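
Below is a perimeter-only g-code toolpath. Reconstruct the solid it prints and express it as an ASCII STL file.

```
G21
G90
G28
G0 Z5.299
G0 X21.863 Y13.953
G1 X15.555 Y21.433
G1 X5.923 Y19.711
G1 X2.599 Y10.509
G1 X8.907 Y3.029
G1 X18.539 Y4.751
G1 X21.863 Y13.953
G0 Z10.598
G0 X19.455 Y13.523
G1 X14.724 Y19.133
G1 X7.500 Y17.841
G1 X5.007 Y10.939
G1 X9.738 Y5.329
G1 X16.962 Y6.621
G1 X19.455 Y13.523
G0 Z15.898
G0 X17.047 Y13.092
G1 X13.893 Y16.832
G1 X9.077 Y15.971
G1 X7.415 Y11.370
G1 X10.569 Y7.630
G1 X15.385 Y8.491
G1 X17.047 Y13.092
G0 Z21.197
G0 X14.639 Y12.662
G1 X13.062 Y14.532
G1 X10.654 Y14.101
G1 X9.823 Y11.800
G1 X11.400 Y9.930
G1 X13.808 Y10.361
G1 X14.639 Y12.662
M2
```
solid part
  facet normal 0.0000 0.0000 -1.0000
    outer loop
      vertex 4.346 21.581 0.000
      vertex 16.386 23.734 0.000
      vertex 24.271 14.384 0.000
    endloop
  endfacet
  facet normal 0.0000 0.0000 -1.0000
    outer loop
      vertex 0.191 10.078 0.000
      vertex 4.346 21.581 0.000
      vertex 24.271 14.384 0.000
    endloop
  endfacet
  facet normal 0.0000 0.0000 -1.0000
    outer loop
      vertex 8.076 0.728 0.000
      vertex 0.191 10.078 0.000
      vertex 24.271 14.384 0.000
    endloop
  endfacet
  facet normal 0.0000 0.0000 -1.0000
    outer loop
      vertex 20.116 2.881 0.000
      vertex 8.076 0.728 0.000
      vertex 24.271 14.384 0.000
    endloop
  endfacet
  facet normal 0.7098 0.5986 0.3712
    outer loop
      vertex 24.271 14.384 0.000
      vertex 16.386 23.734 0.000
      vertex 12.231 12.231 26.496
    endloop
  endfacet
  facet normal -0.1635 0.9141 0.3712
    outer loop
      vertex 16.386 23.734 0.000
      vertex 4.346 21.581 0.000
      vertex 12.231 12.231 26.496
    endloop
  endfacet
  facet normal -0.8733 0.3155 0.3712
    outer loop
      vertex 4.346 21.581 0.000
      vertex 0.191 10.078 0.000
      vertex 12.231 12.231 26.496
    endloop
  endfacet
  facet normal -0.7098 -0.5986 0.3712
    outer loop
      vertex 0.191 10.078 0.000
      vertex 8.076 0.728 0.000
      vertex 12.231 12.231 26.496
    endloop
  endfacet
  facet normal 0.1635 -0.9141 0.3712
    outer loop
      vertex 8.076 0.728 0.000
      vertex 20.116 2.881 0.000
      vertex 12.231 12.231 26.496
    endloop
  endfacet
  facet normal 0.8733 -0.3155 0.3712
    outer loop
      vertex 20.116 2.881 0.000
      vertex 24.271 14.384 0.000
      vertex 12.231 12.231 26.496
    endloop
  endfacet
endsolid part

The G0 Z moves step by Δz≈5.299 mm. The G1 loops shrink linearly with z, so the solid tapers from its base footprint up to z≈26.5. Closing with a flat bottom cap and the tapered top and triangulating gives 10 facets — a regular 6-sided pyramid, base circumscribed radius ≈ 12.2 mm, apex at z ≈ 26.5 mm.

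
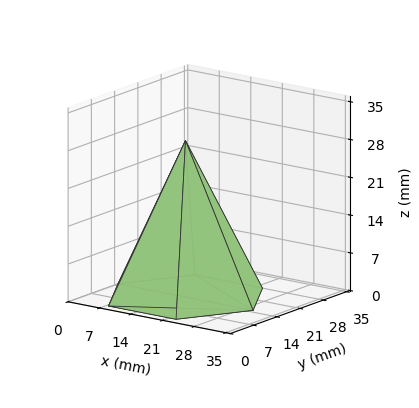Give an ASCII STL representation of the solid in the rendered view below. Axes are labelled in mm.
Reading the render: the shape is a regular 6-sided pyramid, base circumscribed radius ≈ 15 mm, apex at z ≈ 29 mm (dimensions read to the nearest mm from the axis ticks). For the STL, each face is triangulated and given an outward normal.

solid part
  facet normal 0.0000 0.0000 -1.0000
    outer loop
      vertex 7.500 27.990 0.000
      vertex 22.500 27.990 0.000
      vertex 30.000 15.000 0.000
    endloop
  endfacet
  facet normal 0.0000 0.0000 -1.0000
    outer loop
      vertex 0.000 15.000 0.000
      vertex 7.500 27.990 0.000
      vertex 30.000 15.000 0.000
    endloop
  endfacet
  facet normal 0.0000 0.0000 -1.0000
    outer loop
      vertex 7.500 2.010 0.000
      vertex 0.000 15.000 0.000
      vertex 30.000 15.000 0.000
    endloop
  endfacet
  facet normal 0.0000 0.0000 -1.0000
    outer loop
      vertex 22.500 2.010 0.000
      vertex 7.500 2.010 0.000
      vertex 30.000 15.000 0.000
    endloop
  endfacet
  facet normal 0.7903 0.4563 0.4088
    outer loop
      vertex 30.000 15.000 0.000
      vertex 22.500 27.990 0.000
      vertex 15.000 15.000 29.000
    endloop
  endfacet
  facet normal 0.0000 0.9126 0.4088
    outer loop
      vertex 22.500 27.990 0.000
      vertex 7.500 27.990 0.000
      vertex 15.000 15.000 29.000
    endloop
  endfacet
  facet normal -0.7903 0.4563 0.4088
    outer loop
      vertex 7.500 27.990 0.000
      vertex 0.000 15.000 0.000
      vertex 15.000 15.000 29.000
    endloop
  endfacet
  facet normal -0.7903 -0.4563 0.4088
    outer loop
      vertex 0.000 15.000 0.000
      vertex 7.500 2.010 0.000
      vertex 15.000 15.000 29.000
    endloop
  endfacet
  facet normal 0.0000 -0.9126 0.4088
    outer loop
      vertex 7.500 2.010 0.000
      vertex 22.500 2.010 0.000
      vertex 15.000 15.000 29.000
    endloop
  endfacet
  facet normal 0.7903 -0.4563 0.4088
    outer loop
      vertex 22.500 2.010 0.000
      vertex 30.000 15.000 0.000
      vertex 15.000 15.000 29.000
    endloop
  endfacet
endsolid part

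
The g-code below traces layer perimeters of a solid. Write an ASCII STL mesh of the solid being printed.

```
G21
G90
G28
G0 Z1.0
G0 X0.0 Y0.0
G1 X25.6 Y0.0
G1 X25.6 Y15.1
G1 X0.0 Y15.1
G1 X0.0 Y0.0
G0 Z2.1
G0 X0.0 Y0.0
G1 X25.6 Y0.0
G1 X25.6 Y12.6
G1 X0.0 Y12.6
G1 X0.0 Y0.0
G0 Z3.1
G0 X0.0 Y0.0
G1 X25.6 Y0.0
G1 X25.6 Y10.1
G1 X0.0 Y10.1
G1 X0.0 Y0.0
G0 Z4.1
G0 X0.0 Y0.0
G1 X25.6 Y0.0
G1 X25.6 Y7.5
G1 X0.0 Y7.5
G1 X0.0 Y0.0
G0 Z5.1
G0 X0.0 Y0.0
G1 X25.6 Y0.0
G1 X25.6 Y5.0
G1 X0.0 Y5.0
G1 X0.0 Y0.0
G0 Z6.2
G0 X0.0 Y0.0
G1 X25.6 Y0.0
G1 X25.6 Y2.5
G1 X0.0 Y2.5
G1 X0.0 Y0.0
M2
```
solid part
  facet normal 0.0000 0.0000 -1.0000
    outer loop
      vertex 25.6 17.6 0.0
      vertex 25.6 0.0 0.0
      vertex 0.0 0.0 0.0
    endloop
  endfacet
  facet normal 0.0000 0.0000 -1.0000
    outer loop
      vertex 0.0 17.6 0.0
      vertex 25.6 17.6 0.0
      vertex 0.0 0.0 0.0
    endloop
  endfacet
  facet normal 0.0000 -1.0000 0.0000
    outer loop
      vertex 0.0 0.0 0.0
      vertex 25.6 0.0 0.0
      vertex 25.6 0.0 7.2
    endloop
  endfacet
  facet normal 0.0000 -1.0000 0.0000
    outer loop
      vertex 0.0 0.0 0.0
      vertex 25.6 0.0 7.2
      vertex 0.0 0.0 7.2
    endloop
  endfacet
  facet normal 0.0000 0.3786 0.9255
    outer loop
      vertex 0.0 0.0 7.2
      vertex 25.6 0.0 7.2
      vertex 25.6 17.6 0.0
    endloop
  endfacet
  facet normal 0.0000 0.3786 0.9255
    outer loop
      vertex 0.0 0.0 7.2
      vertex 25.6 17.6 0.0
      vertex 0.0 17.6 0.0
    endloop
  endfacet
  facet normal -1.0000 0.0000 0.0000
    outer loop
      vertex 0.0 0.0 7.2
      vertex 0.0 17.6 0.0
      vertex 0.0 0.0 0.0
    endloop
  endfacet
  facet normal 1.0000 0.0000 0.0000
    outer loop
      vertex 25.6 0.0 0.0
      vertex 25.6 17.6 0.0
      vertex 25.6 0.0 7.2
    endloop
  endfacet
endsolid part

The G0 Z moves step by Δz≈1.0 mm. The G1 loops shrink linearly with z, so the solid tapers from its base footprint up to z≈7.2. Closing with a flat bottom cap and the tapered top and triangulating gives 8 facets — a wedge (ramp): 25.6 × 17.6 mm base, rising to 7.2 mm along the y=0 edge and sloping linearly to z=0 at y=17.6.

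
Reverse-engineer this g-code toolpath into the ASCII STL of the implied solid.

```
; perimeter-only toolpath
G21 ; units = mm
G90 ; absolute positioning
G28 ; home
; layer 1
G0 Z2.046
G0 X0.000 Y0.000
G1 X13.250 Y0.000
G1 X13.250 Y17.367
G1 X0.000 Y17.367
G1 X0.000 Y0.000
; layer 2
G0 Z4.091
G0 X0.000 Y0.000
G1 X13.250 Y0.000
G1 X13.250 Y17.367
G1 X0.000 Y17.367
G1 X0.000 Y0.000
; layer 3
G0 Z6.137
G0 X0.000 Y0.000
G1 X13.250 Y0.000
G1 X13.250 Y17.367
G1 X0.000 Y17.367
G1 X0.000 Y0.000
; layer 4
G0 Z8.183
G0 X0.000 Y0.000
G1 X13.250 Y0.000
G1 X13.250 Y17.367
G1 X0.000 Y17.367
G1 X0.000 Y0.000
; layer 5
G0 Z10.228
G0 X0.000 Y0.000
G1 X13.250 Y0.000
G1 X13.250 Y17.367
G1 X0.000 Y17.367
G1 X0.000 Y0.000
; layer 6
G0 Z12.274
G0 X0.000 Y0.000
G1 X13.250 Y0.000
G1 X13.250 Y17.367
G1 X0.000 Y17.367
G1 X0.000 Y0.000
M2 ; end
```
solid part
  facet normal 0.0000 0.0000 -1.0000
    outer loop
      vertex 13.250 17.367 0.000
      vertex 13.250 0.000 0.000
      vertex 0.000 0.000 0.000
    endloop
  endfacet
  facet normal 0.0000 0.0000 -1.0000
    outer loop
      vertex 0.000 17.367 0.000
      vertex 13.250 17.367 0.000
      vertex 0.000 0.000 0.000
    endloop
  endfacet
  facet normal 0.0000 0.0000 1.0000
    outer loop
      vertex 0.000 0.000 12.274
      vertex 13.250 0.000 12.274
      vertex 13.250 17.367 12.274
    endloop
  endfacet
  facet normal 0.0000 0.0000 1.0000
    outer loop
      vertex 0.000 0.000 12.274
      vertex 13.250 17.367 12.274
      vertex 0.000 17.367 12.274
    endloop
  endfacet
  facet normal 0.0000 -1.0000 0.0000
    outer loop
      vertex 0.000 0.000 0.000
      vertex 13.250 0.000 0.000
      vertex 13.250 0.000 12.274
    endloop
  endfacet
  facet normal 0.0000 -1.0000 0.0000
    outer loop
      vertex 0.000 0.000 0.000
      vertex 13.250 0.000 12.274
      vertex 0.000 0.000 12.274
    endloop
  endfacet
  facet normal 0.0000 1.0000 0.0000
    outer loop
      vertex 13.250 17.367 12.274
      vertex 13.250 17.367 0.000
      vertex 0.000 17.367 0.000
    endloop
  endfacet
  facet normal 0.0000 1.0000 0.0000
    outer loop
      vertex 0.000 17.367 12.274
      vertex 13.250 17.367 12.274
      vertex 0.000 17.367 0.000
    endloop
  endfacet
  facet normal -1.0000 0.0000 0.0000
    outer loop
      vertex 0.000 17.367 12.274
      vertex 0.000 17.367 0.000
      vertex 0.000 0.000 0.000
    endloop
  endfacet
  facet normal -1.0000 0.0000 0.0000
    outer loop
      vertex 0.000 0.000 12.274
      vertex 0.000 17.367 12.274
      vertex 0.000 0.000 0.000
    endloop
  endfacet
  facet normal 1.0000 0.0000 0.0000
    outer loop
      vertex 13.250 0.000 0.000
      vertex 13.250 17.367 0.000
      vertex 13.250 17.367 12.274
    endloop
  endfacet
  facet normal 1.0000 0.0000 0.0000
    outer loop
      vertex 13.250 0.000 0.000
      vertex 13.250 17.367 12.274
      vertex 13.250 0.000 12.274
    endloop
  endfacet
endsolid part

The G0 Z moves step by Δz≈2.046 mm. Every layer's G1 loop is the same polygon, so the solid is a straight extrusion of it from z=0 to z≈12.3. Closing with flat bottom and top caps and triangulating gives 12 facets — a rectangular box, roughly 13.2 × 17.4 mm footprint and 12.3 mm tall.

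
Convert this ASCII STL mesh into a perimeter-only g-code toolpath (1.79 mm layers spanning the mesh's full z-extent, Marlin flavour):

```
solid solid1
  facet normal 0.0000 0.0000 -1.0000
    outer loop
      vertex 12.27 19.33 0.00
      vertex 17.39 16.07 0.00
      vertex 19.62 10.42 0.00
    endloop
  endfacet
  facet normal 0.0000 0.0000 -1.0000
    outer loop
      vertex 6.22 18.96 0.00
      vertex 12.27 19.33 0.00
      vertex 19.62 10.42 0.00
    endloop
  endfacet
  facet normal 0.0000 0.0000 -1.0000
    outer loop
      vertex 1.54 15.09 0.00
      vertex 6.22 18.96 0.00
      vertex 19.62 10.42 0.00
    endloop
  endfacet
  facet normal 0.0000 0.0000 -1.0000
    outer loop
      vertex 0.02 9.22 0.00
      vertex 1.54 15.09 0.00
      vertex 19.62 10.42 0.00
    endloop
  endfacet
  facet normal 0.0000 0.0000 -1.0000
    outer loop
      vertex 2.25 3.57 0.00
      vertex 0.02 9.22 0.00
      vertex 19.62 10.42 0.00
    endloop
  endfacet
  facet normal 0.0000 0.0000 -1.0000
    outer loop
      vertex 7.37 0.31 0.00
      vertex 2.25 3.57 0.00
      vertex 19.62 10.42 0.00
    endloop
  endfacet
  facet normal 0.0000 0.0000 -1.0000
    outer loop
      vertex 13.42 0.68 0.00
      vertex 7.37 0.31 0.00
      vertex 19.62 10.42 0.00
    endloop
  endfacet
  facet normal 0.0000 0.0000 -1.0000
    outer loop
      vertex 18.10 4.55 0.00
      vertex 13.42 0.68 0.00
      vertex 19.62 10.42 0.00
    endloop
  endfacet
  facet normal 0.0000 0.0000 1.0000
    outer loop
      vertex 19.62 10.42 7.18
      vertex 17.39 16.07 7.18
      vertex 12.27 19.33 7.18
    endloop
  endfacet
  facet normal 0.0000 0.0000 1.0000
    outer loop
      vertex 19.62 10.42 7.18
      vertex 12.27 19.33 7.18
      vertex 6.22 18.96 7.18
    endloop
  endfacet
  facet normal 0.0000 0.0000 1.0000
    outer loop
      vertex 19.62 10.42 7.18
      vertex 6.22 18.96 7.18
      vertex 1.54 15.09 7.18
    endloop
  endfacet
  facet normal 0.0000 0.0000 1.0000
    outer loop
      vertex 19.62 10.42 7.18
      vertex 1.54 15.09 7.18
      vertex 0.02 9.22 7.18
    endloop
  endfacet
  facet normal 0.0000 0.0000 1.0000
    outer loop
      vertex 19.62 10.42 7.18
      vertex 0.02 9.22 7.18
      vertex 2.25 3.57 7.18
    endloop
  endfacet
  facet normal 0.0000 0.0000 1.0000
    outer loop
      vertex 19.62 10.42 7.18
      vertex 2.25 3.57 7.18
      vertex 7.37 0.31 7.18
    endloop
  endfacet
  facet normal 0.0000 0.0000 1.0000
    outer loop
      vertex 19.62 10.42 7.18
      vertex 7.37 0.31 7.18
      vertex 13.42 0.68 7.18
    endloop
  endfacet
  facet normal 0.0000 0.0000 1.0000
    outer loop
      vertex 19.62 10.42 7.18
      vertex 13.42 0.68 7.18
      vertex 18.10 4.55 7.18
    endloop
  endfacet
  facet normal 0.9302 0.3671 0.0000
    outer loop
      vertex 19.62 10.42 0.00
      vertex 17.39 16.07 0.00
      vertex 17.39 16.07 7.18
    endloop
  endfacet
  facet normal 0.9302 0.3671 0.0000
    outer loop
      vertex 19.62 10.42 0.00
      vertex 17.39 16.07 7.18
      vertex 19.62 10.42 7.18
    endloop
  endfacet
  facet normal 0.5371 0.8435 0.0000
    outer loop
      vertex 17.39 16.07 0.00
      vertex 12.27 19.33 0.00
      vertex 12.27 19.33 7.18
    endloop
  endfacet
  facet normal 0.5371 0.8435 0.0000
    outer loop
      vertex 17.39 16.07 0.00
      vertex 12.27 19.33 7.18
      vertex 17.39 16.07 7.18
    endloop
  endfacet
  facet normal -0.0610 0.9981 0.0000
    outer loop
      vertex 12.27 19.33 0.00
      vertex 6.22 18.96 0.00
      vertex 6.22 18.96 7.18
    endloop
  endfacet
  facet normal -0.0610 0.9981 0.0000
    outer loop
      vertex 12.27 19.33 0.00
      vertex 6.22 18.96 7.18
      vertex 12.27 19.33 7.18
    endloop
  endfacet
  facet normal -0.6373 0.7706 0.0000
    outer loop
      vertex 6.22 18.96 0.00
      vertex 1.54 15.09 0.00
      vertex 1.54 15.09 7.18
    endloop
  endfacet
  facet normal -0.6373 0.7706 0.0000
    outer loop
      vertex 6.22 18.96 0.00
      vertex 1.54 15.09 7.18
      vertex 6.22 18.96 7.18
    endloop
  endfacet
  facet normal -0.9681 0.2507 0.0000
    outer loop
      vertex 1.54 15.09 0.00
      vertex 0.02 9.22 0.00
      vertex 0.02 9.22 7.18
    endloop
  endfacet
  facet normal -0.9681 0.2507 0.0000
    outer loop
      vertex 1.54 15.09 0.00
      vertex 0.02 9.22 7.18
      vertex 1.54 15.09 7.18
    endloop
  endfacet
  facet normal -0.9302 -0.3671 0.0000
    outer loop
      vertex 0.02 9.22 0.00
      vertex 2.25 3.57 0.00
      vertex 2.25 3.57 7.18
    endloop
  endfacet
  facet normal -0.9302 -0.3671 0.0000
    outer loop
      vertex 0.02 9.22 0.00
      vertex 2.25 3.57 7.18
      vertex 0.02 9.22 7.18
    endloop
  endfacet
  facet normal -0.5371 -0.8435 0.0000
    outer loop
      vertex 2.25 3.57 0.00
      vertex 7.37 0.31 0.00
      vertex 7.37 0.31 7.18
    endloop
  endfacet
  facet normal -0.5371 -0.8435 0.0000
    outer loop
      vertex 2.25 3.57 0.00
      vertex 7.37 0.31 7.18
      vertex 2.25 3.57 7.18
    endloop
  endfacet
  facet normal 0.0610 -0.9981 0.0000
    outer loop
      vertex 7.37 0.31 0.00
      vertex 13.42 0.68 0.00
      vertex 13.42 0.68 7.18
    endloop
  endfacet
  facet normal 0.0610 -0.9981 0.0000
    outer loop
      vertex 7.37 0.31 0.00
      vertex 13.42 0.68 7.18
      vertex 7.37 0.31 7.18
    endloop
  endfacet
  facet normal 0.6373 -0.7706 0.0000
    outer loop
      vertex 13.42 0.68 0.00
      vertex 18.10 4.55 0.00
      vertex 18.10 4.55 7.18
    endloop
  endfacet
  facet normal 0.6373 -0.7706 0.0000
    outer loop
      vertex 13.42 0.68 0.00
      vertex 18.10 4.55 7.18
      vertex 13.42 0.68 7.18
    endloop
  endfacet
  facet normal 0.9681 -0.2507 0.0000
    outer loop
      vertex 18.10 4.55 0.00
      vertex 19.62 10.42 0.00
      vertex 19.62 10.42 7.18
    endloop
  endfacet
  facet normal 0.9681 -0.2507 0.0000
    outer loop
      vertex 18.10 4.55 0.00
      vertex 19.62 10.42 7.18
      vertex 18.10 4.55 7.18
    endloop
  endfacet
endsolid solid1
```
; perimeter-only toolpath
G21 ; units = mm
G90 ; absolute positioning
G28 ; home
; layer 1
G0 Z1.79
G0 X19.62 Y10.42
G1 X17.39 Y16.07
G1 X12.27 Y19.33
G1 X6.22 Y18.96
G1 X1.54 Y15.09
G1 X0.02 Y9.22
G1 X2.25 Y3.57
G1 X7.37 Y0.31
G1 X13.42 Y0.68
G1 X18.10 Y4.55
G1 X19.62 Y10.42
; layer 2
G0 Z3.59
G0 X19.62 Y10.42
G1 X17.39 Y16.07
G1 X12.27 Y19.33
G1 X6.22 Y18.96
G1 X1.54 Y15.09
G1 X0.02 Y9.22
G1 X2.25 Y3.57
G1 X7.37 Y0.31
G1 X13.42 Y0.68
G1 X18.10 Y4.55
G1 X19.62 Y10.42
; layer 3
G0 Z5.38
G0 X19.62 Y10.42
G1 X17.39 Y16.07
G1 X12.27 Y19.33
G1 X6.22 Y18.96
G1 X1.54 Y15.09
G1 X0.02 Y9.22
G1 X2.25 Y3.57
G1 X7.37 Y0.31
G1 X13.42 Y0.68
G1 X18.10 Y4.55
G1 X19.62 Y10.42
; layer 4
G0 Z7.18
G0 X19.62 Y10.42
G1 X17.39 Y16.07
G1 X12.27 Y19.33
G1 X6.22 Y18.96
G1 X1.54 Y15.09
G1 X0.02 Y9.22
G1 X2.25 Y3.57
G1 X7.37 Y0.31
G1 X13.42 Y0.68
G1 X18.10 Y4.55
G1 X19.62 Y10.42
M2 ; end

The solid is a regular 10-sided prism (a cylinder approximated with 10 flat sides), circumscribed radius ≈ 9.82 mm, height ≈ 7.18 mm. Slicing at Δz = 1.79 mm — 4 equal slices spanning the solid's height, so layer i sits at z = i·h/4 — gives 4 non-empty perimeters. Each is a 10-segment closed polygon; G0 lifts to the layer z and rapids to the start vertex, then G1 traces the edges.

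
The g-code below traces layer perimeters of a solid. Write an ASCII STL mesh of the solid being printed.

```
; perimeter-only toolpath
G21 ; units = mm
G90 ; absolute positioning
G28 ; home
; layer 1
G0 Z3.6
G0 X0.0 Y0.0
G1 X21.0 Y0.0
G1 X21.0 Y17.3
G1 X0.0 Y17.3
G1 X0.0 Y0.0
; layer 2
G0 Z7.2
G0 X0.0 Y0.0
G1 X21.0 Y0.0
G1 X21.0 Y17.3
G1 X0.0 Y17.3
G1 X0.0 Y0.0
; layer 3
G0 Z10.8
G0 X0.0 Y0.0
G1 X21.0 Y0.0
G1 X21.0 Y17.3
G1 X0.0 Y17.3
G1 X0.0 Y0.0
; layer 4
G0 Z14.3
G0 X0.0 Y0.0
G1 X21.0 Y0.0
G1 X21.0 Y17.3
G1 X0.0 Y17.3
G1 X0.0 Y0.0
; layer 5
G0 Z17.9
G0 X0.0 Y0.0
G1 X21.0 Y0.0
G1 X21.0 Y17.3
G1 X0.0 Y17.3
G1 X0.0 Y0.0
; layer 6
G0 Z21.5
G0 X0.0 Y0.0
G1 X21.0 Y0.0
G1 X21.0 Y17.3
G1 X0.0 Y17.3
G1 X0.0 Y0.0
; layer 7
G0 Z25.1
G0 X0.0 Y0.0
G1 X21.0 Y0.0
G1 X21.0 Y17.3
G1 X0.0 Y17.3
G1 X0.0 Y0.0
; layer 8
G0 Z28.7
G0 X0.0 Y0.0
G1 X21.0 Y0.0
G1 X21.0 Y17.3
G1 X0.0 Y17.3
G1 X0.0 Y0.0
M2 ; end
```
solid part
  facet normal 0.0000 0.0000 -1.0000
    outer loop
      vertex 21.0 17.3 0.0
      vertex 21.0 0.0 0.0
      vertex 0.0 0.0 0.0
    endloop
  endfacet
  facet normal 0.0000 0.0000 -1.0000
    outer loop
      vertex 0.0 17.3 0.0
      vertex 21.0 17.3 0.0
      vertex 0.0 0.0 0.0
    endloop
  endfacet
  facet normal 0.0000 0.0000 1.0000
    outer loop
      vertex 0.0 0.0 28.7
      vertex 21.0 0.0 28.7
      vertex 21.0 17.3 28.7
    endloop
  endfacet
  facet normal 0.0000 0.0000 1.0000
    outer loop
      vertex 0.0 0.0 28.7
      vertex 21.0 17.3 28.7
      vertex 0.0 17.3 28.7
    endloop
  endfacet
  facet normal 0.0000 -1.0000 0.0000
    outer loop
      vertex 0.0 0.0 0.0
      vertex 21.0 0.0 0.0
      vertex 21.0 0.0 28.7
    endloop
  endfacet
  facet normal 0.0000 -1.0000 0.0000
    outer loop
      vertex 0.0 0.0 0.0
      vertex 21.0 0.0 28.7
      vertex 0.0 0.0 28.7
    endloop
  endfacet
  facet normal 0.0000 1.0000 0.0000
    outer loop
      vertex 21.0 17.3 28.7
      vertex 21.0 17.3 0.0
      vertex 0.0 17.3 0.0
    endloop
  endfacet
  facet normal 0.0000 1.0000 0.0000
    outer loop
      vertex 0.0 17.3 28.7
      vertex 21.0 17.3 28.7
      vertex 0.0 17.3 0.0
    endloop
  endfacet
  facet normal -1.0000 0.0000 0.0000
    outer loop
      vertex 0.0 17.3 28.7
      vertex 0.0 17.3 0.0
      vertex 0.0 0.0 0.0
    endloop
  endfacet
  facet normal -1.0000 0.0000 0.0000
    outer loop
      vertex 0.0 0.0 28.7
      vertex 0.0 17.3 28.7
      vertex 0.0 0.0 0.0
    endloop
  endfacet
  facet normal 1.0000 0.0000 0.0000
    outer loop
      vertex 21.0 0.0 0.0
      vertex 21.0 17.3 0.0
      vertex 21.0 17.3 28.7
    endloop
  endfacet
  facet normal 1.0000 0.0000 0.0000
    outer loop
      vertex 21.0 0.0 0.0
      vertex 21.0 17.3 28.7
      vertex 21.0 0.0 28.7
    endloop
  endfacet
endsolid part

The G0 Z moves step by Δz≈3.6 mm. Every layer's G1 loop is the same polygon, so the solid is a straight extrusion of it from z=0 to z≈28.7. Closing with flat bottom and top caps and triangulating gives 12 facets — a rectangular box, roughly 21 × 17.3 mm footprint and 28.7 mm tall.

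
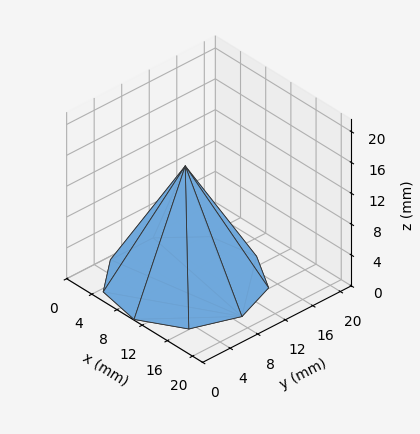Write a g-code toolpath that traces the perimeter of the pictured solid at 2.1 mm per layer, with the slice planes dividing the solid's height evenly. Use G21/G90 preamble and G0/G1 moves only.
Reading the render: the shape is a regular 9-sided pyramid, base circumscribed radius ≈ 9 mm, apex at z ≈ 15 mm (dimensions read to the nearest mm from the axis ticks). For the g-code, the solid's height is divided into equal slices at the stated Δz and each level perimeter traced with G1 moves after a G0 lift.

; perimeter-only toolpath
G21 ; units = mm
G90 ; absolute positioning
G28 ; home
; layer 1
G0 Z2.1
G0 X16.7 Y9.0
G1 X14.9 Y14.0
G1 X10.4 Y16.6
G1 X5.1 Y15.7
G1 X1.7 Y11.7
G1 X1.7 Y6.3
G1 X5.1 Y2.3
G1 X10.4 Y1.4
G1 X14.9 Y4.0
G1 X16.7 Y9.0
; layer 2
G0 Z4.3
G0 X15.4 Y9.0
G1 X13.9 Y13.1
G1 X10.1 Y15.4
G1 X5.8 Y14.6
G1 X2.9 Y11.2
G1 X2.9 Y6.8
G1 X5.8 Y3.4
G1 X10.1 Y2.6
G1 X13.9 Y4.9
G1 X15.4 Y9.0
; layer 3
G0 Z6.4
G0 X14.1 Y9.0
G1 X12.9 Y12.3
G1 X9.9 Y14.1
G1 X6.4 Y13.5
G1 X4.1 Y10.8
G1 X4.1 Y7.2
G1 X6.4 Y4.5
G1 X9.9 Y3.9
G1 X12.9 Y5.7
G1 X14.1 Y9.0
; layer 4
G0 Z8.6
G0 X12.9 Y9.0
G1 X12.0 Y11.5
G1 X9.7 Y12.8
G1 X7.1 Y12.3
G1 X5.4 Y10.3
G1 X5.4 Y7.7
G1 X7.1 Y5.7
G1 X9.7 Y5.2
G1 X12.0 Y6.5
G1 X12.9 Y9.0
; layer 5
G0 Z10.7
G0 X11.6 Y9.0
G1 X11.0 Y10.7
G1 X9.5 Y11.5
G1 X7.7 Y11.2
G1 X6.6 Y9.9
G1 X6.6 Y8.1
G1 X7.7 Y6.8
G1 X9.5 Y6.5
G1 X11.0 Y7.3
G1 X11.6 Y9.0
; layer 6
G0 Z12.9
G0 X10.3 Y9.0
G1 X10.0 Y9.8
G1 X9.2 Y10.3
G1 X8.4 Y10.1
G1 X7.8 Y9.4
G1 X7.8 Y8.6
G1 X8.4 Y7.9
G1 X9.2 Y7.7
G1 X10.0 Y8.2
G1 X10.3 Y9.0
M2 ; end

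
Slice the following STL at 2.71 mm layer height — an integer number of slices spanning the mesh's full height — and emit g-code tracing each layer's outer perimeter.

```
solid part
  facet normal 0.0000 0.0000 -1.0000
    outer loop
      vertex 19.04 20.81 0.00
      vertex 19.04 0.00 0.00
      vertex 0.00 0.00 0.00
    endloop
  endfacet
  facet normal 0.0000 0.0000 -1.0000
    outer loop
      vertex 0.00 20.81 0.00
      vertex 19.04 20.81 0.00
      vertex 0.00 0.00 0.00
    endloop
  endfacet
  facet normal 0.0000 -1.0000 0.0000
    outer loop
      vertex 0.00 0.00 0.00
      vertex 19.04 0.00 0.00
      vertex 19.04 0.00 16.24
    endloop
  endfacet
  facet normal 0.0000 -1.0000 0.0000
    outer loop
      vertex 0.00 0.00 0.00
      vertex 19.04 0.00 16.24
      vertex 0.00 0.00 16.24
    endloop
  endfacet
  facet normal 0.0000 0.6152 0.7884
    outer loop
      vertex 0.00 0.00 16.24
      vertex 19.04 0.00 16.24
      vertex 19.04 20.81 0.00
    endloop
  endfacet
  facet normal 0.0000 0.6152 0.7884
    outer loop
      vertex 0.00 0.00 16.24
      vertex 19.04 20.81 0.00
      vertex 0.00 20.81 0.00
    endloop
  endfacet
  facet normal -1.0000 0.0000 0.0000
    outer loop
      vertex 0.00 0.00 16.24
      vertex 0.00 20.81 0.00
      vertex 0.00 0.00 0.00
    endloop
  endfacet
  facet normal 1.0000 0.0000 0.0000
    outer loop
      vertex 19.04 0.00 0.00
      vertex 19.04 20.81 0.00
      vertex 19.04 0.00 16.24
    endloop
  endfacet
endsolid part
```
; perimeter-only toolpath
G21 ; units = mm
G90 ; absolute positioning
G28 ; home
; layer 1
G0 Z2.71
G0 X0.00 Y0.00
G1 X19.04 Y0.00
G1 X19.04 Y17.34
G1 X0.00 Y17.34
G1 X0.00 Y0.00
; layer 2
G0 Z5.41
G0 X0.00 Y0.00
G1 X19.04 Y0.00
G1 X19.04 Y13.87
G1 X0.00 Y13.87
G1 X0.00 Y0.00
; layer 3
G0 Z8.12
G0 X0.00 Y0.00
G1 X19.04 Y0.00
G1 X19.04 Y10.40
G1 X0.00 Y10.40
G1 X0.00 Y0.00
; layer 4
G0 Z10.83
G0 X0.00 Y0.00
G1 X19.04 Y0.00
G1 X19.04 Y6.94
G1 X0.00 Y6.94
G1 X0.00 Y0.00
; layer 5
G0 Z13.53
G0 X0.00 Y0.00
G1 X19.04 Y0.00
G1 X19.04 Y3.47
G1 X0.00 Y3.47
G1 X0.00 Y0.00
M2 ; end

The solid is a wedge (ramp): 19 × 20.8 mm base, rising to 16.2 mm along the y=0 edge and sloping linearly to z=0 at y=20.8. Slicing at Δz = 2.71 mm — 6 equal slices spanning the solid's height, so layer i sits at z = i·h/6 — gives 5 non-empty perimeters. Each is a 4-segment closed polygon; G0 lifts to the layer z and rapids to the start vertex, then G1 traces the edges. The cross-section shrinks linearly with z (the slice at the apex is degenerate and omitted).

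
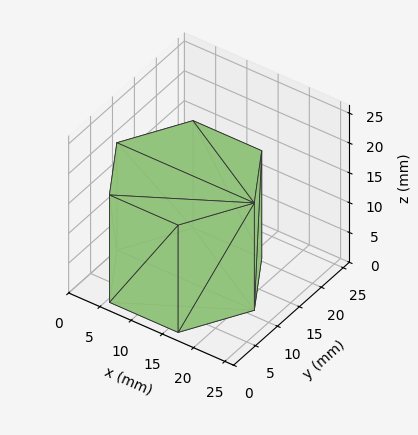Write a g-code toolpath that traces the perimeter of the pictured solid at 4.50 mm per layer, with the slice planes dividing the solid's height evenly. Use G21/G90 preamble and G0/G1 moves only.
Reading the render: the shape is a regular 6-sided prism (a cylinder approximated with 6 flat sides), circumscribed radius ≈ 11 mm, height ≈ 18 mm (dimensions read to the nearest mm from the axis ticks). For the g-code, the solid's height is divided into equal slices at the stated Δz and each level perimeter traced with G1 moves after a G0 lift.

; perimeter-only toolpath
G21 ; units = mm
G90 ; absolute positioning
G28 ; home
; layer 1
G0 Z4.50
G0 X22.00 Y11.00
G1 X16.50 Y20.53
G1 X5.50 Y20.53
G1 X0.00 Y11.00
G1 X5.50 Y1.47
G1 X16.50 Y1.47
G1 X22.00 Y11.00
; layer 2
G0 Z9.00
G0 X22.00 Y11.00
G1 X16.50 Y20.53
G1 X5.50 Y20.53
G1 X0.00 Y11.00
G1 X5.50 Y1.47
G1 X16.50 Y1.47
G1 X22.00 Y11.00
; layer 3
G0 Z13.50
G0 X22.00 Y11.00
G1 X16.50 Y20.53
G1 X5.50 Y20.53
G1 X0.00 Y11.00
G1 X5.50 Y1.47
G1 X16.50 Y1.47
G1 X22.00 Y11.00
; layer 4
G0 Z18.00
G0 X22.00 Y11.00
G1 X16.50 Y20.53
G1 X5.50 Y20.53
G1 X0.00 Y11.00
G1 X5.50 Y1.47
G1 X16.50 Y1.47
G1 X22.00 Y11.00
M2 ; end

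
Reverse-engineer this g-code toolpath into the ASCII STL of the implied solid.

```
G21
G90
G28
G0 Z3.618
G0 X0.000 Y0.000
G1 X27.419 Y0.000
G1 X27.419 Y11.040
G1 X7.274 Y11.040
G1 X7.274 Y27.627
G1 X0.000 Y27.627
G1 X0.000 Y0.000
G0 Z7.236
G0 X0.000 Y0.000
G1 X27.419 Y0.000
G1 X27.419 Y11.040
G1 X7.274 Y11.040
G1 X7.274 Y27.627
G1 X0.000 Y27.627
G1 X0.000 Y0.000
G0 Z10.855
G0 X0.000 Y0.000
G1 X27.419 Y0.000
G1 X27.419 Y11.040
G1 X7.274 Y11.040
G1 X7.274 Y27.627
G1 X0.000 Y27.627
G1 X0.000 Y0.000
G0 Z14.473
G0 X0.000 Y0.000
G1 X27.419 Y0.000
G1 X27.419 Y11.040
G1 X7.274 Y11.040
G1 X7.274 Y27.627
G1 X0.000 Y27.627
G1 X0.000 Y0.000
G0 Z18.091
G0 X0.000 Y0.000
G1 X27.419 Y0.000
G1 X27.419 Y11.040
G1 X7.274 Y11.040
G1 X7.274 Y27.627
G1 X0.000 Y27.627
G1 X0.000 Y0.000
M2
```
solid part
  facet normal 0.0000 0.0000 -1.0000
    outer loop
      vertex 27.419 11.040 0.000
      vertex 27.419 0.000 0.000
      vertex 0.000 0.000 0.000
    endloop
  endfacet
  facet normal 0.0000 0.0000 -1.0000
    outer loop
      vertex 7.274 11.040 0.000
      vertex 27.419 11.040 0.000
      vertex 0.000 0.000 0.000
    endloop
  endfacet
  facet normal 0.0000 0.0000 -1.0000
    outer loop
      vertex 7.274 27.627 0.000
      vertex 7.274 11.040 0.000
      vertex 0.000 0.000 0.000
    endloop
  endfacet
  facet normal 0.0000 0.0000 -1.0000
    outer loop
      vertex 0.000 27.627 0.000
      vertex 7.274 27.627 0.000
      vertex 0.000 0.000 0.000
    endloop
  endfacet
  facet normal 0.0000 0.0000 1.0000
    outer loop
      vertex 0.000 0.000 18.091
      vertex 27.419 0.000 18.091
      vertex 27.419 11.040 18.091
    endloop
  endfacet
  facet normal 0.0000 0.0000 1.0000
    outer loop
      vertex 0.000 0.000 18.091
      vertex 27.419 11.040 18.091
      vertex 7.274 11.040 18.091
    endloop
  endfacet
  facet normal 0.0000 0.0000 1.0000
    outer loop
      vertex 0.000 0.000 18.091
      vertex 7.274 11.040 18.091
      vertex 7.274 27.627 18.091
    endloop
  endfacet
  facet normal 0.0000 0.0000 1.0000
    outer loop
      vertex 0.000 0.000 18.091
      vertex 7.274 27.627 18.091
      vertex 0.000 27.627 18.091
    endloop
  endfacet
  facet normal 0.0000 -1.0000 0.0000
    outer loop
      vertex 0.000 0.000 0.000
      vertex 27.419 0.000 0.000
      vertex 27.419 0.000 18.091
    endloop
  endfacet
  facet normal 0.0000 -1.0000 0.0000
    outer loop
      vertex 0.000 0.000 0.000
      vertex 27.419 0.000 18.091
      vertex 0.000 0.000 18.091
    endloop
  endfacet
  facet normal 1.0000 0.0000 0.0000
    outer loop
      vertex 27.419 0.000 0.000
      vertex 27.419 11.040 0.000
      vertex 27.419 11.040 18.091
    endloop
  endfacet
  facet normal 1.0000 0.0000 0.0000
    outer loop
      vertex 27.419 0.000 0.000
      vertex 27.419 11.040 18.091
      vertex 27.419 0.000 18.091
    endloop
  endfacet
  facet normal 0.0000 1.0000 0.0000
    outer loop
      vertex 27.419 11.040 0.000
      vertex 7.274 11.040 0.000
      vertex 7.274 11.040 18.091
    endloop
  endfacet
  facet normal 0.0000 1.0000 0.0000
    outer loop
      vertex 27.419 11.040 0.000
      vertex 7.274 11.040 18.091
      vertex 27.419 11.040 18.091
    endloop
  endfacet
  facet normal 1.0000 0.0000 0.0000
    outer loop
      vertex 7.274 11.040 0.000
      vertex 7.274 27.627 0.000
      vertex 7.274 27.627 18.091
    endloop
  endfacet
  facet normal 1.0000 0.0000 0.0000
    outer loop
      vertex 7.274 11.040 0.000
      vertex 7.274 27.627 18.091
      vertex 7.274 11.040 18.091
    endloop
  endfacet
  facet normal 0.0000 1.0000 0.0000
    outer loop
      vertex 7.274 27.627 0.000
      vertex 0.000 27.627 0.000
      vertex 0.000 27.627 18.091
    endloop
  endfacet
  facet normal 0.0000 1.0000 0.0000
    outer loop
      vertex 7.274 27.627 0.000
      vertex 0.000 27.627 18.091
      vertex 7.274 27.627 18.091
    endloop
  endfacet
  facet normal -1.0000 0.0000 0.0000
    outer loop
      vertex 0.000 27.627 0.000
      vertex 0.000 0.000 0.000
      vertex 0.000 0.000 18.091
    endloop
  endfacet
  facet normal -1.0000 0.0000 0.0000
    outer loop
      vertex 0.000 27.627 0.000
      vertex 0.000 0.000 18.091
      vertex 0.000 27.627 18.091
    endloop
  endfacet
endsolid part

The G0 Z moves step by Δz≈3.618 mm. Every layer's G1 loop is the same polygon, so the solid is a straight extrusion of it from z=0 to z≈18.1. Closing with flat bottom and top caps and triangulating gives 20 facets — an L-shaped prism: outer 27.4 × 27.6 mm, arm thicknesses ≈ 11 mm (horizontal) and 7.27 mm (vertical), extruded 18.1 mm in z.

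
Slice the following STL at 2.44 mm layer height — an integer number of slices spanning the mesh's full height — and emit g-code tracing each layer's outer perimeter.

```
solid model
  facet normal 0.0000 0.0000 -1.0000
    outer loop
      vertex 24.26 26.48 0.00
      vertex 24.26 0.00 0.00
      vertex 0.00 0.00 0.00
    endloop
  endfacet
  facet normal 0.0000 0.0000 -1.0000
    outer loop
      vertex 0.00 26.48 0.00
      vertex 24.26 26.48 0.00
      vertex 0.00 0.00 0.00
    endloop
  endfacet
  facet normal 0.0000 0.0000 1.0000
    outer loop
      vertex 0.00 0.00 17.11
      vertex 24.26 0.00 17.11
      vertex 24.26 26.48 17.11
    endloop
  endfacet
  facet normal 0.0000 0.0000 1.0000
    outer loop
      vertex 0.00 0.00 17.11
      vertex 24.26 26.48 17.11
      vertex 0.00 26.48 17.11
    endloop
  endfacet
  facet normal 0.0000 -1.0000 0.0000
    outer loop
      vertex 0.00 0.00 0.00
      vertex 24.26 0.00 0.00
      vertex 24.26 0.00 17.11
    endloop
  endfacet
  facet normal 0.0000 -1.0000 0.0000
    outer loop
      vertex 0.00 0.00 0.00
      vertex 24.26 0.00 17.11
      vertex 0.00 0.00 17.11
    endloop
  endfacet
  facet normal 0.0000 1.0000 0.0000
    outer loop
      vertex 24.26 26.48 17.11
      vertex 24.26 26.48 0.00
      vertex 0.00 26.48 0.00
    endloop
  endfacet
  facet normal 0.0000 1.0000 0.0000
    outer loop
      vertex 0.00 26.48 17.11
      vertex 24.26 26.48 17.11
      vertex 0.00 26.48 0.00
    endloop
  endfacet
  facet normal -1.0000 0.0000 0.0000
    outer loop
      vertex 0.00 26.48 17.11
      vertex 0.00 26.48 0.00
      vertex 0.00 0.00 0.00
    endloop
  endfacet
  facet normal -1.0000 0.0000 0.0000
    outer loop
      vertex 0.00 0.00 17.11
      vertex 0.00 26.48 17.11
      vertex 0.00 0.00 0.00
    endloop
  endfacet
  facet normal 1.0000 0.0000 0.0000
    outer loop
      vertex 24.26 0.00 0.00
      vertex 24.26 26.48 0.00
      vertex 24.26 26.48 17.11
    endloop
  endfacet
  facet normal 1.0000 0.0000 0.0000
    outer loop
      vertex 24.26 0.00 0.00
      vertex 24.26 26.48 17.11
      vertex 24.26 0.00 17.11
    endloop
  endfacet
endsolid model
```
; perimeter-only toolpath
G21 ; units = mm
G90 ; absolute positioning
G28 ; home
; layer 1
G0 Z2.44
G0 X0.00 Y0.00
G1 X24.26 Y0.00
G1 X24.26 Y26.48
G1 X0.00 Y26.48
G1 X0.00 Y0.00
; layer 2
G0 Z4.89
G0 X0.00 Y0.00
G1 X24.26 Y0.00
G1 X24.26 Y26.48
G1 X0.00 Y26.48
G1 X0.00 Y0.00
; layer 3
G0 Z7.33
G0 X0.00 Y0.00
G1 X24.26 Y0.00
G1 X24.26 Y26.48
G1 X0.00 Y26.48
G1 X0.00 Y0.00
; layer 4
G0 Z9.78
G0 X0.00 Y0.00
G1 X24.26 Y0.00
G1 X24.26 Y26.48
G1 X0.00 Y26.48
G1 X0.00 Y0.00
; layer 5
G0 Z12.22
G0 X0.00 Y0.00
G1 X24.26 Y0.00
G1 X24.26 Y26.48
G1 X0.00 Y26.48
G1 X0.00 Y0.00
; layer 6
G0 Z14.67
G0 X0.00 Y0.00
G1 X24.26 Y0.00
G1 X24.26 Y26.48
G1 X0.00 Y26.48
G1 X0.00 Y0.00
; layer 7
G0 Z17.11
G0 X0.00 Y0.00
G1 X24.26 Y0.00
G1 X24.26 Y26.48
G1 X0.00 Y26.48
G1 X0.00 Y0.00
M2 ; end

The solid is a rectangular box, roughly 24.3 × 26.5 mm footprint and 17.1 mm tall. Slicing at Δz = 2.44 mm — 7 equal slices spanning the solid's height, so layer i sits at z = i·h/7 — gives 7 non-empty perimeters. Each is a 4-segment closed polygon; G0 lifts to the layer z and rapids to the start vertex, then G1 traces the edges.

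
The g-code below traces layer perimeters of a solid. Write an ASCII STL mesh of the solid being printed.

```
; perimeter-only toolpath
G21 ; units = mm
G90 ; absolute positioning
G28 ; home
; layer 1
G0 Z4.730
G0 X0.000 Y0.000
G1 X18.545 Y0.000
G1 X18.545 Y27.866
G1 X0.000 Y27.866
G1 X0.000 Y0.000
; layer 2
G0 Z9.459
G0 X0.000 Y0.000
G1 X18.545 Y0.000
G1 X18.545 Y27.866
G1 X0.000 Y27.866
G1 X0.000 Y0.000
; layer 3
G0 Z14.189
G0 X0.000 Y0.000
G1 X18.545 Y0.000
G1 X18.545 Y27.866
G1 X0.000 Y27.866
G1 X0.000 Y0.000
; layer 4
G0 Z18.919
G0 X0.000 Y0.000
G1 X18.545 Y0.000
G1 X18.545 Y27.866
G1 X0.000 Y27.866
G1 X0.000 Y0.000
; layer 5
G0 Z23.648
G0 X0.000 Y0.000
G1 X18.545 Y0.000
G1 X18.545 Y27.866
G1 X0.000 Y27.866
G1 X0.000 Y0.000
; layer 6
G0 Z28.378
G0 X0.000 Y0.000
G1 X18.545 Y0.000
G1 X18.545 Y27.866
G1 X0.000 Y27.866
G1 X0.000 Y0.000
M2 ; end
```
solid part
  facet normal 0.0000 0.0000 -1.0000
    outer loop
      vertex 18.545 27.866 0.000
      vertex 18.545 0.000 0.000
      vertex 0.000 0.000 0.000
    endloop
  endfacet
  facet normal 0.0000 0.0000 -1.0000
    outer loop
      vertex 0.000 27.866 0.000
      vertex 18.545 27.866 0.000
      vertex 0.000 0.000 0.000
    endloop
  endfacet
  facet normal 0.0000 0.0000 1.0000
    outer loop
      vertex 0.000 0.000 28.378
      vertex 18.545 0.000 28.378
      vertex 18.545 27.866 28.378
    endloop
  endfacet
  facet normal 0.0000 0.0000 1.0000
    outer loop
      vertex 0.000 0.000 28.378
      vertex 18.545 27.866 28.378
      vertex 0.000 27.866 28.378
    endloop
  endfacet
  facet normal 0.0000 -1.0000 0.0000
    outer loop
      vertex 0.000 0.000 0.000
      vertex 18.545 0.000 0.000
      vertex 18.545 0.000 28.378
    endloop
  endfacet
  facet normal 0.0000 -1.0000 0.0000
    outer loop
      vertex 0.000 0.000 0.000
      vertex 18.545 0.000 28.378
      vertex 0.000 0.000 28.378
    endloop
  endfacet
  facet normal 0.0000 1.0000 0.0000
    outer loop
      vertex 18.545 27.866 28.378
      vertex 18.545 27.866 0.000
      vertex 0.000 27.866 0.000
    endloop
  endfacet
  facet normal 0.0000 1.0000 0.0000
    outer loop
      vertex 0.000 27.866 28.378
      vertex 18.545 27.866 28.378
      vertex 0.000 27.866 0.000
    endloop
  endfacet
  facet normal -1.0000 0.0000 0.0000
    outer loop
      vertex 0.000 27.866 28.378
      vertex 0.000 27.866 0.000
      vertex 0.000 0.000 0.000
    endloop
  endfacet
  facet normal -1.0000 0.0000 0.0000
    outer loop
      vertex 0.000 0.000 28.378
      vertex 0.000 27.866 28.378
      vertex 0.000 0.000 0.000
    endloop
  endfacet
  facet normal 1.0000 0.0000 0.0000
    outer loop
      vertex 18.545 0.000 0.000
      vertex 18.545 27.866 0.000
      vertex 18.545 27.866 28.378
    endloop
  endfacet
  facet normal 1.0000 0.0000 0.0000
    outer loop
      vertex 18.545 0.000 0.000
      vertex 18.545 27.866 28.378
      vertex 18.545 0.000 28.378
    endloop
  endfacet
endsolid part

The G0 Z moves step by Δz≈4.730 mm. Every layer's G1 loop is the same polygon, so the solid is a straight extrusion of it from z=0 to z≈28.4. Closing with flat bottom and top caps and triangulating gives 12 facets — a rectangular box, roughly 18.5 × 27.9 mm footprint and 28.4 mm tall.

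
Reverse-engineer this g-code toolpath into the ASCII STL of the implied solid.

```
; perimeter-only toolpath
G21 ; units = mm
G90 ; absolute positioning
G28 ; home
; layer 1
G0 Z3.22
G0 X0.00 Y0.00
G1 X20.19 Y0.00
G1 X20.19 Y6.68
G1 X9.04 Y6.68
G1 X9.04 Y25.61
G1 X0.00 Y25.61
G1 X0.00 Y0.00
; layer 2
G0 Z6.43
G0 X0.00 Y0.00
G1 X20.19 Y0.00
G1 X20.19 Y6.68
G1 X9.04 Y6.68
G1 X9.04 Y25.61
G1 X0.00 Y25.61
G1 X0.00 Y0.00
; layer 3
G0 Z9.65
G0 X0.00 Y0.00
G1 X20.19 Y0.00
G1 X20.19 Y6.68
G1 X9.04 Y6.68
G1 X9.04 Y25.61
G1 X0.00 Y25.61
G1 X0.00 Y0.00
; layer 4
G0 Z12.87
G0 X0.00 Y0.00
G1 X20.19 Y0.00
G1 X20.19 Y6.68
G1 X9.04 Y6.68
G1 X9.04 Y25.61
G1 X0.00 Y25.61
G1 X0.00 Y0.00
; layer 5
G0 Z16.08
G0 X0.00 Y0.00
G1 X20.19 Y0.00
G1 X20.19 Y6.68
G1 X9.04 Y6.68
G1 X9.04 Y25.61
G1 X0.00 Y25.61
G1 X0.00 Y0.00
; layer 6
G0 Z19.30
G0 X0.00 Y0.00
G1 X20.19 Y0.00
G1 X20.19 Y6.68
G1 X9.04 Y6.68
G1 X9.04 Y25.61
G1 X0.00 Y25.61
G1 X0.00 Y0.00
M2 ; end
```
solid part
  facet normal 0.0000 0.0000 -1.0000
    outer loop
      vertex 20.19 6.68 0.00
      vertex 20.19 0.00 0.00
      vertex 0.00 0.00 0.00
    endloop
  endfacet
  facet normal 0.0000 0.0000 -1.0000
    outer loop
      vertex 9.04 6.68 0.00
      vertex 20.19 6.68 0.00
      vertex 0.00 0.00 0.00
    endloop
  endfacet
  facet normal 0.0000 0.0000 -1.0000
    outer loop
      vertex 9.04 25.61 0.00
      vertex 9.04 6.68 0.00
      vertex 0.00 0.00 0.00
    endloop
  endfacet
  facet normal 0.0000 0.0000 -1.0000
    outer loop
      vertex 0.00 25.61 0.00
      vertex 9.04 25.61 0.00
      vertex 0.00 0.00 0.00
    endloop
  endfacet
  facet normal 0.0000 0.0000 1.0000
    outer loop
      vertex 0.00 0.00 19.30
      vertex 20.19 0.00 19.30
      vertex 20.19 6.68 19.30
    endloop
  endfacet
  facet normal 0.0000 0.0000 1.0000
    outer loop
      vertex 0.00 0.00 19.30
      vertex 20.19 6.68 19.30
      vertex 9.04 6.68 19.30
    endloop
  endfacet
  facet normal 0.0000 0.0000 1.0000
    outer loop
      vertex 0.00 0.00 19.30
      vertex 9.04 6.68 19.30
      vertex 9.04 25.61 19.30
    endloop
  endfacet
  facet normal 0.0000 0.0000 1.0000
    outer loop
      vertex 0.00 0.00 19.30
      vertex 9.04 25.61 19.30
      vertex 0.00 25.61 19.30
    endloop
  endfacet
  facet normal 0.0000 -1.0000 0.0000
    outer loop
      vertex 0.00 0.00 0.00
      vertex 20.19 0.00 0.00
      vertex 20.19 0.00 19.30
    endloop
  endfacet
  facet normal 0.0000 -1.0000 0.0000
    outer loop
      vertex 0.00 0.00 0.00
      vertex 20.19 0.00 19.30
      vertex 0.00 0.00 19.30
    endloop
  endfacet
  facet normal 1.0000 0.0000 0.0000
    outer loop
      vertex 20.19 0.00 0.00
      vertex 20.19 6.68 0.00
      vertex 20.19 6.68 19.30
    endloop
  endfacet
  facet normal 1.0000 0.0000 0.0000
    outer loop
      vertex 20.19 0.00 0.00
      vertex 20.19 6.68 19.30
      vertex 20.19 0.00 19.30
    endloop
  endfacet
  facet normal 0.0000 1.0000 0.0000
    outer loop
      vertex 20.19 6.68 0.00
      vertex 9.04 6.68 0.00
      vertex 9.04 6.68 19.30
    endloop
  endfacet
  facet normal 0.0000 1.0000 0.0000
    outer loop
      vertex 20.19 6.68 0.00
      vertex 9.04 6.68 19.30
      vertex 20.19 6.68 19.30
    endloop
  endfacet
  facet normal 1.0000 0.0000 0.0000
    outer loop
      vertex 9.04 6.68 0.00
      vertex 9.04 25.61 0.00
      vertex 9.04 25.61 19.30
    endloop
  endfacet
  facet normal 1.0000 0.0000 0.0000
    outer loop
      vertex 9.04 6.68 0.00
      vertex 9.04 25.61 19.30
      vertex 9.04 6.68 19.30
    endloop
  endfacet
  facet normal 0.0000 1.0000 0.0000
    outer loop
      vertex 9.04 25.61 0.00
      vertex 0.00 25.61 0.00
      vertex 0.00 25.61 19.30
    endloop
  endfacet
  facet normal 0.0000 1.0000 0.0000
    outer loop
      vertex 9.04 25.61 0.00
      vertex 0.00 25.61 19.30
      vertex 9.04 25.61 19.30
    endloop
  endfacet
  facet normal -1.0000 0.0000 0.0000
    outer loop
      vertex 0.00 25.61 0.00
      vertex 0.00 0.00 0.00
      vertex 0.00 0.00 19.30
    endloop
  endfacet
  facet normal -1.0000 0.0000 0.0000
    outer loop
      vertex 0.00 25.61 0.00
      vertex 0.00 0.00 19.30
      vertex 0.00 25.61 19.30
    endloop
  endfacet
endsolid part

The G0 Z moves step by Δz≈3.22 mm. Every layer's G1 loop is the same polygon, so the solid is a straight extrusion of it from z=0 to z≈19.3. Closing with flat bottom and top caps and triangulating gives 20 facets — an L-shaped prism: outer 20.2 × 25.6 mm, arm thicknesses ≈ 6.68 mm (horizontal) and 9.04 mm (vertical), extruded 19.3 mm in z.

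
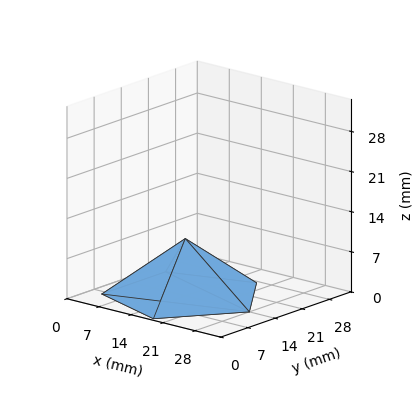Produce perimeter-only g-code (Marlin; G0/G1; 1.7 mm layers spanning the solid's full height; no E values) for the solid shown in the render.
Reading the render: the shape is a regular 5-sided pyramid, base circumscribed radius ≈ 14 mm, apex at z ≈ 10 mm (dimensions read to the nearest mm from the axis ticks). For the g-code, the solid's height is divided into equal slices at the stated Δz and each level perimeter traced with G1 moves after a G0 lift.

; perimeter-only toolpath
G21 ; units = mm
G90 ; absolute positioning
G28 ; home
; layer 1
G0 Z1.7
G0 X25.7 Y14.0
G1 X17.6 Y25.1
G1 X4.6 Y20.8
G1 X4.6 Y7.2
G1 X17.6 Y2.9
G1 X25.7 Y14.0
; layer 2
G0 Z3.3
G0 X23.3 Y14.0
G1 X16.9 Y22.9
G1 X6.5 Y19.5
G1 X6.5 Y8.5
G1 X16.9 Y5.1
G1 X23.3 Y14.0
; layer 3
G0 Z5.0
G0 X21.0 Y14.0
G1 X16.1 Y20.6
G1 X8.3 Y18.1
G1 X8.3 Y9.9
G1 X16.1 Y7.3
G1 X21.0 Y14.0
; layer 4
G0 Z6.7
G0 X18.7 Y14.0
G1 X15.4 Y18.4
G1 X10.2 Y16.7
G1 X10.2 Y11.3
G1 X15.4 Y9.6
G1 X18.7 Y14.0
; layer 5
G0 Z8.3
G0 X16.3 Y14.0
G1 X14.7 Y16.2
G1 X12.1 Y15.4
G1 X12.1 Y12.6
G1 X14.7 Y11.8
G1 X16.3 Y14.0
M2 ; end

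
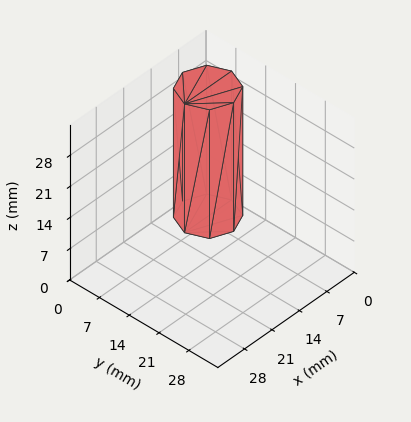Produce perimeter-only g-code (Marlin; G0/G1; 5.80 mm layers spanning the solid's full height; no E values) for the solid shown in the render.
Reading the render: the shape is a regular 8-sided prism (a cylinder approximated with 8 flat sides), circumscribed radius ≈ 6 mm, height ≈ 29 mm (dimensions read to the nearest mm from the axis ticks). For the g-code, the solid's height is divided into equal slices at the stated Δz and each level perimeter traced with G1 moves after a G0 lift.

; perimeter-only toolpath
G21 ; units = mm
G90 ; absolute positioning
G28 ; home
; layer 1
G0 Z5.80
G0 X12.00 Y6.00
G1 X10.24 Y10.24
G1 X6.00 Y12.00
G1 X1.76 Y10.24
G1 X0.00 Y6.00
G1 X1.76 Y1.76
G1 X6.00 Y0.00
G1 X10.24 Y1.76
G1 X12.00 Y6.00
; layer 2
G0 Z11.60
G0 X12.00 Y6.00
G1 X10.24 Y10.24
G1 X6.00 Y12.00
G1 X1.76 Y10.24
G1 X0.00 Y6.00
G1 X1.76 Y1.76
G1 X6.00 Y0.00
G1 X10.24 Y1.76
G1 X12.00 Y6.00
; layer 3
G0 Z17.40
G0 X12.00 Y6.00
G1 X10.24 Y10.24
G1 X6.00 Y12.00
G1 X1.76 Y10.24
G1 X0.00 Y6.00
G1 X1.76 Y1.76
G1 X6.00 Y0.00
G1 X10.24 Y1.76
G1 X12.00 Y6.00
; layer 4
G0 Z23.20
G0 X12.00 Y6.00
G1 X10.24 Y10.24
G1 X6.00 Y12.00
G1 X1.76 Y10.24
G1 X0.00 Y6.00
G1 X1.76 Y1.76
G1 X6.00 Y0.00
G1 X10.24 Y1.76
G1 X12.00 Y6.00
; layer 5
G0 Z29.00
G0 X12.00 Y6.00
G1 X10.24 Y10.24
G1 X6.00 Y12.00
G1 X1.76 Y10.24
G1 X0.00 Y6.00
G1 X1.76 Y1.76
G1 X6.00 Y0.00
G1 X10.24 Y1.76
G1 X12.00 Y6.00
M2 ; end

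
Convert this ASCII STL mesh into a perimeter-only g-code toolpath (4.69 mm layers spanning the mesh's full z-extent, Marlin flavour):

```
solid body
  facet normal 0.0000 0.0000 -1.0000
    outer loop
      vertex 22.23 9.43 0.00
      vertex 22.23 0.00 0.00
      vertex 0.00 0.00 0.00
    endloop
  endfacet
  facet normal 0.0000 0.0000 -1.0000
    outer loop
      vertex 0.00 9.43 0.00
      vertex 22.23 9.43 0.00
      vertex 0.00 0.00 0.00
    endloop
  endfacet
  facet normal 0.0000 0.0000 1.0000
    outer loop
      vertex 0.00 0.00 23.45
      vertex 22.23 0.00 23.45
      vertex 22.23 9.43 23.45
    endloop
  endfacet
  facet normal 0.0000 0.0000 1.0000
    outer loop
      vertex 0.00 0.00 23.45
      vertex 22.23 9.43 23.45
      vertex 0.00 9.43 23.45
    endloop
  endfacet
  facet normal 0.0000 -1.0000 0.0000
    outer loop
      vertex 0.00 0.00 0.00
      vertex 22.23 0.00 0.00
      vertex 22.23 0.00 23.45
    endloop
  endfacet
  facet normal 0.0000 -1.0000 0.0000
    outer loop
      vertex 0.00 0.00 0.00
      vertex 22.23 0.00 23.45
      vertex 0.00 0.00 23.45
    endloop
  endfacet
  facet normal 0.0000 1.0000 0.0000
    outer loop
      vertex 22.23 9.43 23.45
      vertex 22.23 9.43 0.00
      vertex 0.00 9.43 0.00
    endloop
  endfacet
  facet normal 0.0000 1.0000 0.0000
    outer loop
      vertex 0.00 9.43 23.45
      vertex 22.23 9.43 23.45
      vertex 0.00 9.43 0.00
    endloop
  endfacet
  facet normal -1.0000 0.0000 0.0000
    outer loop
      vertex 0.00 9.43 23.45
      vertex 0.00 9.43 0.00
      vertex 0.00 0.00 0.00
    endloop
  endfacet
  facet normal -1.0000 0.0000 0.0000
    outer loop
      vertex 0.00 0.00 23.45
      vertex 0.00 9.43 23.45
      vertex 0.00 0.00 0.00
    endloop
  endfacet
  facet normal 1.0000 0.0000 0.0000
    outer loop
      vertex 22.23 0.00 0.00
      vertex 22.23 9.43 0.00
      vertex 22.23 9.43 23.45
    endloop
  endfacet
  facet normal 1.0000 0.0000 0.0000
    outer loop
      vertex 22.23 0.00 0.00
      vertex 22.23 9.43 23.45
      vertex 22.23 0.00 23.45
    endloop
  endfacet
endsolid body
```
; perimeter-only toolpath
G21 ; units = mm
G90 ; absolute positioning
G28 ; home
; layer 1
G0 Z4.69
G0 X0.00 Y0.00
G1 X22.23 Y0.00
G1 X22.23 Y9.43
G1 X0.00 Y9.43
G1 X0.00 Y0.00
; layer 2
G0 Z9.38
G0 X0.00 Y0.00
G1 X22.23 Y0.00
G1 X22.23 Y9.43
G1 X0.00 Y9.43
G1 X0.00 Y0.00
; layer 3
G0 Z14.07
G0 X0.00 Y0.00
G1 X22.23 Y0.00
G1 X22.23 Y9.43
G1 X0.00 Y9.43
G1 X0.00 Y0.00
; layer 4
G0 Z18.76
G0 X0.00 Y0.00
G1 X22.23 Y0.00
G1 X22.23 Y9.43
G1 X0.00 Y9.43
G1 X0.00 Y0.00
; layer 5
G0 Z23.45
G0 X0.00 Y0.00
G1 X22.23 Y0.00
G1 X22.23 Y9.43
G1 X0.00 Y9.43
G1 X0.00 Y0.00
M2 ; end

The solid is a rectangular box, roughly 22.2 × 9.43 mm footprint and 23.4 mm tall. Slicing at Δz = 4.69 mm — 5 equal slices spanning the solid's height, so layer i sits at z = i·h/5 — gives 5 non-empty perimeters. Each is a 4-segment closed polygon; G0 lifts to the layer z and rapids to the start vertex, then G1 traces the edges.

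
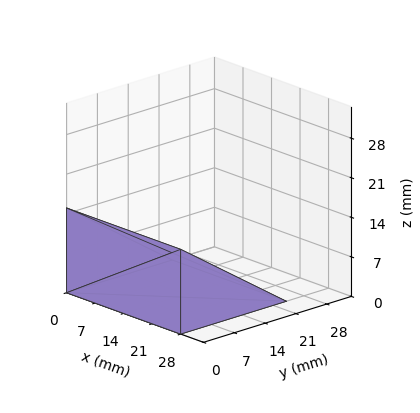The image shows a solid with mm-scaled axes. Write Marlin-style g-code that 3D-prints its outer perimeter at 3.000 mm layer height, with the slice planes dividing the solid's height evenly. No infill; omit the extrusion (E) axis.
Reading the render: the shape is a wedge (ramp): 28 × 24 mm base, rising to 15 mm along the y=0 edge and sloping linearly to z=0 at y=24 (dimensions read to the nearest mm from the axis ticks). For the g-code, the solid's height is divided into equal slices at the stated Δz and each level perimeter traced with G1 moves after a G0 lift.

; perimeter-only toolpath
G21 ; units = mm
G90 ; absolute positioning
G28 ; home
; layer 1
G0 Z3.000
G0 X0.000 Y0.000
G1 X28.000 Y0.000
G1 X28.000 Y19.200
G1 X0.000 Y19.200
G1 X0.000 Y0.000
; layer 2
G0 Z6.000
G0 X0.000 Y0.000
G1 X28.000 Y0.000
G1 X28.000 Y14.400
G1 X0.000 Y14.400
G1 X0.000 Y0.000
; layer 3
G0 Z9.000
G0 X0.000 Y0.000
G1 X28.000 Y0.000
G1 X28.000 Y9.600
G1 X0.000 Y9.600
G1 X0.000 Y0.000
; layer 4
G0 Z12.000
G0 X0.000 Y0.000
G1 X28.000 Y0.000
G1 X28.000 Y4.800
G1 X0.000 Y4.800
G1 X0.000 Y0.000
M2 ; end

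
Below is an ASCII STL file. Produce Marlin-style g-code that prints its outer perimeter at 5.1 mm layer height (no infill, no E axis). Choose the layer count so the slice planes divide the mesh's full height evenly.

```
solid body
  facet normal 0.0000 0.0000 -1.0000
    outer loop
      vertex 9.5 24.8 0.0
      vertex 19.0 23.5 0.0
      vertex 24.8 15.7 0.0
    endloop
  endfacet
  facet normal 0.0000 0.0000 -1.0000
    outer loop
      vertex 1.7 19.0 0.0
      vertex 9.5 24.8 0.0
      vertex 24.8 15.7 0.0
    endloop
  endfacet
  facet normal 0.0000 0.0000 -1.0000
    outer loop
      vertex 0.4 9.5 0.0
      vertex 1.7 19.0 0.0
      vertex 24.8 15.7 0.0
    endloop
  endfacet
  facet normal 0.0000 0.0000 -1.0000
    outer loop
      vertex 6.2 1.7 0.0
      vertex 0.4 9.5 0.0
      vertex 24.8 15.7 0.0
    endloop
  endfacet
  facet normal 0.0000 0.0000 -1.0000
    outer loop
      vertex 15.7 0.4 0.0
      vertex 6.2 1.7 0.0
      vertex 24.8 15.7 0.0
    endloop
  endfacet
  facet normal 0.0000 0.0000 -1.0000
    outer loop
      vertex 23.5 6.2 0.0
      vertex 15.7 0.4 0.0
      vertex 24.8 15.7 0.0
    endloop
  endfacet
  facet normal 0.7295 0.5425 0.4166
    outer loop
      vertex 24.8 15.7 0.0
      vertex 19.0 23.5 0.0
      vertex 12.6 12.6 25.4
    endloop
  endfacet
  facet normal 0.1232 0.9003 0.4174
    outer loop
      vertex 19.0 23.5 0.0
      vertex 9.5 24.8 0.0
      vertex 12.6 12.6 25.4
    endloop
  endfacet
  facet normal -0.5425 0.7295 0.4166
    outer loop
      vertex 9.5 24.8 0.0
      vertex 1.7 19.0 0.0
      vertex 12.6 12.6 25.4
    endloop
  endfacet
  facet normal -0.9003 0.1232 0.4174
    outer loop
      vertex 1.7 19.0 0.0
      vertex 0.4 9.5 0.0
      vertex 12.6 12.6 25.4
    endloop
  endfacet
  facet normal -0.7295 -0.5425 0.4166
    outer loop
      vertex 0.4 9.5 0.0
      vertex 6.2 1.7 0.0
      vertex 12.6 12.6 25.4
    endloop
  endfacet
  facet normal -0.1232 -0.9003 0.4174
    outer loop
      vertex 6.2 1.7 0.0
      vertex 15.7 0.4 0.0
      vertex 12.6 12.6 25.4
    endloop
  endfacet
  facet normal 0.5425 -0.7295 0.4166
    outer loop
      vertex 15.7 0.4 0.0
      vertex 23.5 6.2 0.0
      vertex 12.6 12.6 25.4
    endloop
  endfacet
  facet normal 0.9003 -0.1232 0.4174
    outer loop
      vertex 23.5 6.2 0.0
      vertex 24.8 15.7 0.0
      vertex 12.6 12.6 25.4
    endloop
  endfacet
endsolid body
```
; perimeter-only toolpath
G21 ; units = mm
G90 ; absolute positioning
G28 ; home
; layer 1
G0 Z5.1
G0 X22.4 Y15.1
G1 X17.7 Y21.3
G1 X10.1 Y22.4
G1 X3.9 Y17.7
G1 X2.8 Y10.1
G1 X7.5 Y3.9
G1 X15.1 Y2.8
G1 X21.3 Y7.5
G1 X22.4 Y15.1
; layer 2
G0 Z10.2
G0 X19.9 Y14.5
G1 X16.4 Y19.1
G1 X10.7 Y19.9
G1 X6.1 Y16.4
G1 X5.3 Y10.7
G1 X8.8 Y6.1
G1 X14.5 Y5.3
G1 X19.1 Y8.8
G1 X19.9 Y14.5
; layer 3
G0 Z15.2
G0 X17.5 Y13.8
G1 X15.2 Y17.0
G1 X11.4 Y17.5
G1 X8.2 Y15.2
G1 X7.7 Y11.4
G1 X10.0 Y8.2
G1 X13.8 Y7.7
G1 X17.0 Y10.0
G1 X17.5 Y13.8
; layer 4
G0 Z20.3
G0 X15.0 Y13.2
G1 X13.9 Y14.8
G1 X12.0 Y15.0
G1 X10.4 Y13.9
G1 X10.2 Y12.0
G1 X11.3 Y10.4
G1 X13.2 Y10.2
G1 X14.8 Y11.3
G1 X15.0 Y13.2
M2 ; end

The solid is a regular 8-sided pyramid, base circumscribed radius ≈ 12.6 mm, apex at z ≈ 25.4 mm. Slicing at Δz = 5.1 mm — 5 equal slices spanning the solid's height, so layer i sits at z = i·h/5 — gives 4 non-empty perimeters. Each is a 8-segment closed polygon; G0 lifts to the layer z and rapids to the start vertex, then G1 traces the edges. The cross-section shrinks linearly with z (the slice at the apex is degenerate and omitted).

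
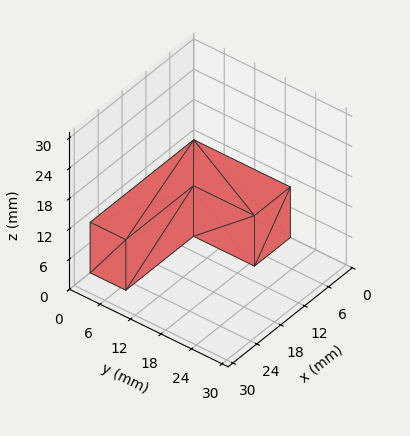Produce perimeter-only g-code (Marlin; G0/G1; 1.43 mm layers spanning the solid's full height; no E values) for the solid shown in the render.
Reading the render: the shape is an L-shaped prism: outer 26 × 19 mm, arm thicknesses ≈ 7 mm (horizontal) and 9 mm (vertical), extruded 10 mm in z (dimensions read to the nearest mm from the axis ticks). For the g-code, the solid's height is divided into equal slices at the stated Δz and each level perimeter traced with G1 moves after a G0 lift.

; perimeter-only toolpath
G21 ; units = mm
G90 ; absolute positioning
G28 ; home
; layer 1
G0 Z1.43
G0 X0.00 Y0.00
G1 X26.00 Y0.00
G1 X26.00 Y7.00
G1 X9.00 Y7.00
G1 X9.00 Y19.00
G1 X0.00 Y19.00
G1 X0.00 Y0.00
; layer 2
G0 Z2.86
G0 X0.00 Y0.00
G1 X26.00 Y0.00
G1 X26.00 Y7.00
G1 X9.00 Y7.00
G1 X9.00 Y19.00
G1 X0.00 Y19.00
G1 X0.00 Y0.00
; layer 3
G0 Z4.29
G0 X0.00 Y0.00
G1 X26.00 Y0.00
G1 X26.00 Y7.00
G1 X9.00 Y7.00
G1 X9.00 Y19.00
G1 X0.00 Y19.00
G1 X0.00 Y0.00
; layer 4
G0 Z5.71
G0 X0.00 Y0.00
G1 X26.00 Y0.00
G1 X26.00 Y7.00
G1 X9.00 Y7.00
G1 X9.00 Y19.00
G1 X0.00 Y19.00
G1 X0.00 Y0.00
; layer 5
G0 Z7.14
G0 X0.00 Y0.00
G1 X26.00 Y0.00
G1 X26.00 Y7.00
G1 X9.00 Y7.00
G1 X9.00 Y19.00
G1 X0.00 Y19.00
G1 X0.00 Y0.00
; layer 6
G0 Z8.57
G0 X0.00 Y0.00
G1 X26.00 Y0.00
G1 X26.00 Y7.00
G1 X9.00 Y7.00
G1 X9.00 Y19.00
G1 X0.00 Y19.00
G1 X0.00 Y0.00
; layer 7
G0 Z10.00
G0 X0.00 Y0.00
G1 X26.00 Y0.00
G1 X26.00 Y7.00
G1 X9.00 Y7.00
G1 X9.00 Y19.00
G1 X0.00 Y19.00
G1 X0.00 Y0.00
M2 ; end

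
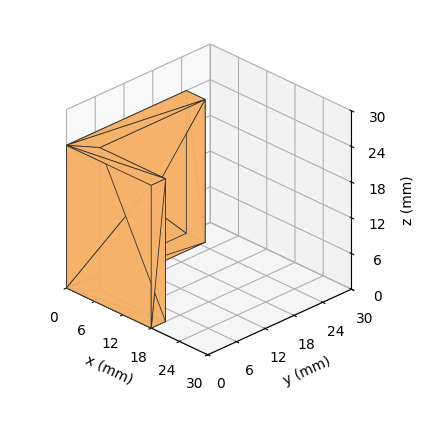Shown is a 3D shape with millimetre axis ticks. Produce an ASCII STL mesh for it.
Reading the render: the shape is an L-shaped prism: outer 18 × 25 mm, arm thicknesses ≈ 3 mm (horizontal) and 4 mm (vertical), extruded 24 mm in z (dimensions read to the nearest mm from the axis ticks). For the STL, each face is triangulated and given an outward normal.

solid part
  facet normal 0.0000 0.0000 -1.0000
    outer loop
      vertex 18.00 3.00 0.00
      vertex 18.00 0.00 0.00
      vertex 0.00 0.00 0.00
    endloop
  endfacet
  facet normal 0.0000 0.0000 -1.0000
    outer loop
      vertex 4.00 3.00 0.00
      vertex 18.00 3.00 0.00
      vertex 0.00 0.00 0.00
    endloop
  endfacet
  facet normal 0.0000 0.0000 -1.0000
    outer loop
      vertex 4.00 25.00 0.00
      vertex 4.00 3.00 0.00
      vertex 0.00 0.00 0.00
    endloop
  endfacet
  facet normal 0.0000 0.0000 -1.0000
    outer loop
      vertex 0.00 25.00 0.00
      vertex 4.00 25.00 0.00
      vertex 0.00 0.00 0.00
    endloop
  endfacet
  facet normal 0.0000 0.0000 1.0000
    outer loop
      vertex 0.00 0.00 24.00
      vertex 18.00 0.00 24.00
      vertex 18.00 3.00 24.00
    endloop
  endfacet
  facet normal 0.0000 0.0000 1.0000
    outer loop
      vertex 0.00 0.00 24.00
      vertex 18.00 3.00 24.00
      vertex 4.00 3.00 24.00
    endloop
  endfacet
  facet normal 0.0000 0.0000 1.0000
    outer loop
      vertex 0.00 0.00 24.00
      vertex 4.00 3.00 24.00
      vertex 4.00 25.00 24.00
    endloop
  endfacet
  facet normal 0.0000 0.0000 1.0000
    outer loop
      vertex 0.00 0.00 24.00
      vertex 4.00 25.00 24.00
      vertex 0.00 25.00 24.00
    endloop
  endfacet
  facet normal 0.0000 -1.0000 0.0000
    outer loop
      vertex 0.00 0.00 0.00
      vertex 18.00 0.00 0.00
      vertex 18.00 0.00 24.00
    endloop
  endfacet
  facet normal 0.0000 -1.0000 0.0000
    outer loop
      vertex 0.00 0.00 0.00
      vertex 18.00 0.00 24.00
      vertex 0.00 0.00 24.00
    endloop
  endfacet
  facet normal 1.0000 0.0000 0.0000
    outer loop
      vertex 18.00 0.00 0.00
      vertex 18.00 3.00 0.00
      vertex 18.00 3.00 24.00
    endloop
  endfacet
  facet normal 1.0000 0.0000 0.0000
    outer loop
      vertex 18.00 0.00 0.00
      vertex 18.00 3.00 24.00
      vertex 18.00 0.00 24.00
    endloop
  endfacet
  facet normal 0.0000 1.0000 0.0000
    outer loop
      vertex 18.00 3.00 0.00
      vertex 4.00 3.00 0.00
      vertex 4.00 3.00 24.00
    endloop
  endfacet
  facet normal 0.0000 1.0000 0.0000
    outer loop
      vertex 18.00 3.00 0.00
      vertex 4.00 3.00 24.00
      vertex 18.00 3.00 24.00
    endloop
  endfacet
  facet normal 1.0000 0.0000 0.0000
    outer loop
      vertex 4.00 3.00 0.00
      vertex 4.00 25.00 0.00
      vertex 4.00 25.00 24.00
    endloop
  endfacet
  facet normal 1.0000 0.0000 0.0000
    outer loop
      vertex 4.00 3.00 0.00
      vertex 4.00 25.00 24.00
      vertex 4.00 3.00 24.00
    endloop
  endfacet
  facet normal 0.0000 1.0000 0.0000
    outer loop
      vertex 4.00 25.00 0.00
      vertex 0.00 25.00 0.00
      vertex 0.00 25.00 24.00
    endloop
  endfacet
  facet normal 0.0000 1.0000 0.0000
    outer loop
      vertex 4.00 25.00 0.00
      vertex 0.00 25.00 24.00
      vertex 4.00 25.00 24.00
    endloop
  endfacet
  facet normal -1.0000 0.0000 0.0000
    outer loop
      vertex 0.00 25.00 0.00
      vertex 0.00 0.00 0.00
      vertex 0.00 0.00 24.00
    endloop
  endfacet
  facet normal -1.0000 0.0000 0.0000
    outer loop
      vertex 0.00 25.00 0.00
      vertex 0.00 0.00 24.00
      vertex 0.00 25.00 24.00
    endloop
  endfacet
endsolid part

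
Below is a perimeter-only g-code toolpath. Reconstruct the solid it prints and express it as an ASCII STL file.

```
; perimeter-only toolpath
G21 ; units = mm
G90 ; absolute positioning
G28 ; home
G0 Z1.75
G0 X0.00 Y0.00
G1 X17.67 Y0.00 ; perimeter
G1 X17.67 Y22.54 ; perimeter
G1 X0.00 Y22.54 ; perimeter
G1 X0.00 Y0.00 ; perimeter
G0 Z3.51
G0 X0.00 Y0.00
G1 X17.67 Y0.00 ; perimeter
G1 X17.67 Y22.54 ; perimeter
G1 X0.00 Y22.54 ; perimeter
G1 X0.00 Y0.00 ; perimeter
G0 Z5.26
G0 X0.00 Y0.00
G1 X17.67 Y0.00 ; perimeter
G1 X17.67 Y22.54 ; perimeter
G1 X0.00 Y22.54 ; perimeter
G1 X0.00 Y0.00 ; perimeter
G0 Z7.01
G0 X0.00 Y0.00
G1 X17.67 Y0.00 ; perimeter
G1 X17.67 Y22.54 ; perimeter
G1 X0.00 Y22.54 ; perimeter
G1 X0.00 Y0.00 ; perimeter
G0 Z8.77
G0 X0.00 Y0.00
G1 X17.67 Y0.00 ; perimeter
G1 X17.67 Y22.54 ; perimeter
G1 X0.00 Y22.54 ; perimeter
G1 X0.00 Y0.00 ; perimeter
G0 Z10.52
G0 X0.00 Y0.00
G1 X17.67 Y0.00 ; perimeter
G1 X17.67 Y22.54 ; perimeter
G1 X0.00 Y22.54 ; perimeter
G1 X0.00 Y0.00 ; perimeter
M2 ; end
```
solid part
  facet normal 0.0000 0.0000 -1.0000
    outer loop
      vertex 17.67 22.54 0.00
      vertex 17.67 0.00 0.00
      vertex 0.00 0.00 0.00
    endloop
  endfacet
  facet normal 0.0000 0.0000 -1.0000
    outer loop
      vertex 0.00 22.54 0.00
      vertex 17.67 22.54 0.00
      vertex 0.00 0.00 0.00
    endloop
  endfacet
  facet normal 0.0000 0.0000 1.0000
    outer loop
      vertex 0.00 0.00 10.52
      vertex 17.67 0.00 10.52
      vertex 17.67 22.54 10.52
    endloop
  endfacet
  facet normal 0.0000 0.0000 1.0000
    outer loop
      vertex 0.00 0.00 10.52
      vertex 17.67 22.54 10.52
      vertex 0.00 22.54 10.52
    endloop
  endfacet
  facet normal 0.0000 -1.0000 0.0000
    outer loop
      vertex 0.00 0.00 0.00
      vertex 17.67 0.00 0.00
      vertex 17.67 0.00 10.52
    endloop
  endfacet
  facet normal 0.0000 -1.0000 0.0000
    outer loop
      vertex 0.00 0.00 0.00
      vertex 17.67 0.00 10.52
      vertex 0.00 0.00 10.52
    endloop
  endfacet
  facet normal 0.0000 1.0000 0.0000
    outer loop
      vertex 17.67 22.54 10.52
      vertex 17.67 22.54 0.00
      vertex 0.00 22.54 0.00
    endloop
  endfacet
  facet normal 0.0000 1.0000 0.0000
    outer loop
      vertex 0.00 22.54 10.52
      vertex 17.67 22.54 10.52
      vertex 0.00 22.54 0.00
    endloop
  endfacet
  facet normal -1.0000 0.0000 0.0000
    outer loop
      vertex 0.00 22.54 10.52
      vertex 0.00 22.54 0.00
      vertex 0.00 0.00 0.00
    endloop
  endfacet
  facet normal -1.0000 0.0000 0.0000
    outer loop
      vertex 0.00 0.00 10.52
      vertex 0.00 22.54 10.52
      vertex 0.00 0.00 0.00
    endloop
  endfacet
  facet normal 1.0000 0.0000 0.0000
    outer loop
      vertex 17.67 0.00 0.00
      vertex 17.67 22.54 0.00
      vertex 17.67 22.54 10.52
    endloop
  endfacet
  facet normal 1.0000 0.0000 0.0000
    outer loop
      vertex 17.67 0.00 0.00
      vertex 17.67 22.54 10.52
      vertex 17.67 0.00 10.52
    endloop
  endfacet
endsolid part

The G0 Z moves step by Δz≈1.75 mm. Every layer's G1 loop is the same polygon, so the solid is a straight extrusion of it from z=0 to z≈10.5. Closing with flat bottom and top caps and triangulating gives 12 facets — a rectangular box, roughly 17.7 × 22.5 mm footprint and 10.5 mm tall.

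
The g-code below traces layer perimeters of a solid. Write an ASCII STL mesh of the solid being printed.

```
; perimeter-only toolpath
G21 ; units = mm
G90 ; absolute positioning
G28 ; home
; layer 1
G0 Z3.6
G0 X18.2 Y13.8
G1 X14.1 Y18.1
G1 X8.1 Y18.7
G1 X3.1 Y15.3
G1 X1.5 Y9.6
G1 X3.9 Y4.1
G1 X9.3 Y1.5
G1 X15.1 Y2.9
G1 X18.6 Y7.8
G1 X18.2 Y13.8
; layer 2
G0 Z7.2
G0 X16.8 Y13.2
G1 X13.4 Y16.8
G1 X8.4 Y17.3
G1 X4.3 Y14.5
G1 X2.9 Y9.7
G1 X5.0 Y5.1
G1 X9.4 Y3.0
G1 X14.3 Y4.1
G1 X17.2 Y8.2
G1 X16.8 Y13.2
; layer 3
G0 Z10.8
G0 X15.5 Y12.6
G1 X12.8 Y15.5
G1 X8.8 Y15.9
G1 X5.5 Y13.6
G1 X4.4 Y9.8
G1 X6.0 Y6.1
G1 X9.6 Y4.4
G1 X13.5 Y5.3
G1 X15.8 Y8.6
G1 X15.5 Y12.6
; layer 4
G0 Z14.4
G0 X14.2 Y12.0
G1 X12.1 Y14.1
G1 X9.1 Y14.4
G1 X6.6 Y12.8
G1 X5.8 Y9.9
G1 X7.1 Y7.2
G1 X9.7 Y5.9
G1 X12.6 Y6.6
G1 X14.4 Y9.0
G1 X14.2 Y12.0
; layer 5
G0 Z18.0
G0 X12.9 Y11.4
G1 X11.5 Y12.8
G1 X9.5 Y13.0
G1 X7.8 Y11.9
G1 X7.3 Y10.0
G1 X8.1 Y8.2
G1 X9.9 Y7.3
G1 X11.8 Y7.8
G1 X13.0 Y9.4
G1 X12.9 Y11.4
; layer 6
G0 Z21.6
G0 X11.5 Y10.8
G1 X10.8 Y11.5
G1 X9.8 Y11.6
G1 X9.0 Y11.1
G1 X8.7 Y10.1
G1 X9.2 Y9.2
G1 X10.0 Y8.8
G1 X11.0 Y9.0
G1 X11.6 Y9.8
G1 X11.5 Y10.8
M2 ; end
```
solid part
  facet normal 0.0000 0.0000 -1.0000
    outer loop
      vertex 7.7 20.1 0.0
      vertex 14.7 19.4 0.0
      vertex 19.5 14.4 0.0
    endloop
  endfacet
  facet normal 0.0000 0.0000 -1.0000
    outer loop
      vertex 1.9 16.2 0.0
      vertex 7.7 20.1 0.0
      vertex 19.5 14.4 0.0
    endloop
  endfacet
  facet normal 0.0000 0.0000 -1.0000
    outer loop
      vertex 0.0 9.5 0.0
      vertex 1.9 16.2 0.0
      vertex 19.5 14.4 0.0
    endloop
  endfacet
  facet normal 0.0000 0.0000 -1.0000
    outer loop
      vertex 2.9 3.1 0.0
      vertex 0.0 9.5 0.0
      vertex 19.5 14.4 0.0
    endloop
  endfacet
  facet normal 0.0000 0.0000 -1.0000
    outer loop
      vertex 9.1 0.1 0.0
      vertex 2.9 3.1 0.0
      vertex 19.5 14.4 0.0
    endloop
  endfacet
  facet normal 0.0000 0.0000 -1.0000
    outer loop
      vertex 15.9 1.7 0.0
      vertex 9.1 0.1 0.0
      vertex 19.5 14.4 0.0
    endloop
  endfacet
  facet normal 0.0000 0.0000 -1.0000
    outer loop
      vertex 20.0 7.4 0.0
      vertex 15.9 1.7 0.0
      vertex 19.5 14.4 0.0
    endloop
  endfacet
  facet normal 0.6740 0.6470 0.3566
    outer loop
      vertex 19.5 14.4 0.0
      vertex 14.7 19.4 0.0
      vertex 10.2 10.2 25.2
    endloop
  endfacet
  facet normal 0.0930 0.9298 0.3561
    outer loop
      vertex 14.7 19.4 0.0
      vertex 7.7 20.1 0.0
      vertex 10.2 10.2 25.2
    endloop
  endfacet
  facet normal -0.5214 0.7754 0.3563
    outer loop
      vertex 7.7 20.1 0.0
      vertex 1.9 16.2 0.0
      vertex 10.2 10.2 25.2
    endloop
  endfacet
  facet normal -0.8988 0.2549 0.3567
    outer loop
      vertex 1.9 16.2 0.0
      vertex 0.0 9.5 0.0
      vertex 10.2 10.2 25.2
    endloop
  endfacet
  facet normal -0.8514 -0.3858 0.3553
    outer loop
      vertex 0.0 9.5 0.0
      vertex 2.9 3.1 0.0
      vertex 10.2 10.2 25.2
    endloop
  endfacet
  facet normal -0.4072 -0.8415 0.3550
    outer loop
      vertex 2.9 3.1 0.0
      vertex 9.1 0.1 0.0
      vertex 10.2 10.2 25.2
    endloop
  endfacet
  facet normal 0.2141 -0.9099 0.3553
    outer loop
      vertex 9.1 0.1 0.0
      vertex 15.9 1.7 0.0
      vertex 10.2 10.2 25.2
    endloop
  endfacet
  facet normal 0.7587 -0.5457 0.3557
    outer loop
      vertex 15.9 1.7 0.0
      vertex 20.0 7.4 0.0
      vertex 10.2 10.2 25.2
    endloop
  endfacet
  facet normal 0.9324 0.0666 0.3552
    outer loop
      vertex 20.0 7.4 0.0
      vertex 19.5 14.4 0.0
      vertex 10.2 10.2 25.2
    endloop
  endfacet
endsolid part

The G0 Z moves step by Δz≈3.6 mm. The G1 loops shrink linearly with z, so the solid tapers from its base footprint up to z≈25.2. Closing with a flat bottom cap and the tapered top and triangulating gives 16 facets — a regular 9-sided pyramid, base circumscribed radius ≈ 10.2 mm, apex at z ≈ 25.2 mm.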